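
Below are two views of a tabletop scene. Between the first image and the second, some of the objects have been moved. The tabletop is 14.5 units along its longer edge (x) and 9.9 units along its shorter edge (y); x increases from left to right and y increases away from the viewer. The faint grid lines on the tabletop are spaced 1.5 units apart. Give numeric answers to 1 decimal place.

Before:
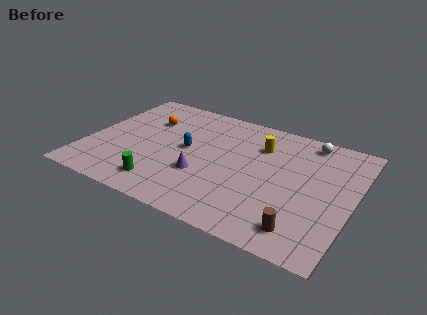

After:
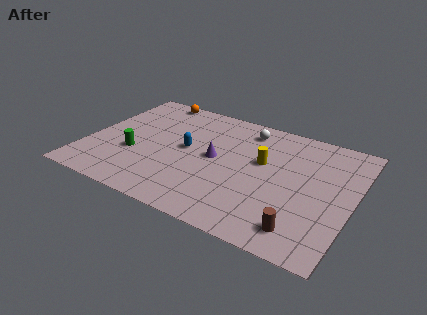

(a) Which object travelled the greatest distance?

the white sphere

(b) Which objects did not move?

the brown cylinder and the blue capsule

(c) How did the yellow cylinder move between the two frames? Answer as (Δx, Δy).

(0.3, -1.3)

The yellow cylinder was at about (9.2, 7.2) and moved to about (9.5, 5.9).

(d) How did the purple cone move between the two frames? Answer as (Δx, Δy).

(0.5, 1.7)

From the two frames, the purple cone sits at roughly (6.5, 3.4) before and (7.0, 5.1) after.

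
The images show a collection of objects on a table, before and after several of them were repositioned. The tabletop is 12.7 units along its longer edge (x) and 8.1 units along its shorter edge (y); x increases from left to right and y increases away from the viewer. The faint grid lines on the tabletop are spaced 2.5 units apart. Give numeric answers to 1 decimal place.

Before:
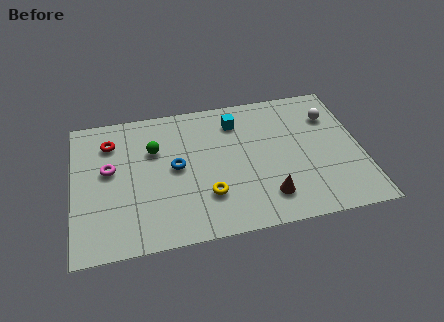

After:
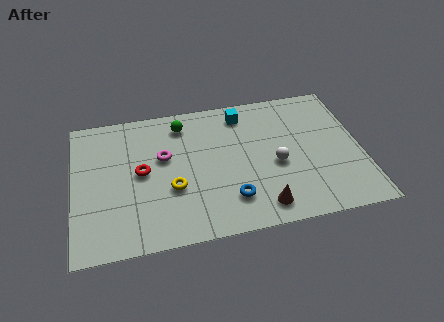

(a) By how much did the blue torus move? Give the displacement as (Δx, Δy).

(2.3, -2.3)

From the two frames, the blue torus sits at roughly (4.5, 4.2) before and (6.8, 1.9) after.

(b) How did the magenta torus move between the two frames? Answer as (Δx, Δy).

(2.4, 0.3)

From the two frames, the magenta torus sits at roughly (1.6, 4.6) before and (4.0, 4.9) after.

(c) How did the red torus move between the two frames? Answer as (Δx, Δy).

(1.3, -2.0)

The red torus started near (1.7, 6.2) and ended near (3.0, 4.2).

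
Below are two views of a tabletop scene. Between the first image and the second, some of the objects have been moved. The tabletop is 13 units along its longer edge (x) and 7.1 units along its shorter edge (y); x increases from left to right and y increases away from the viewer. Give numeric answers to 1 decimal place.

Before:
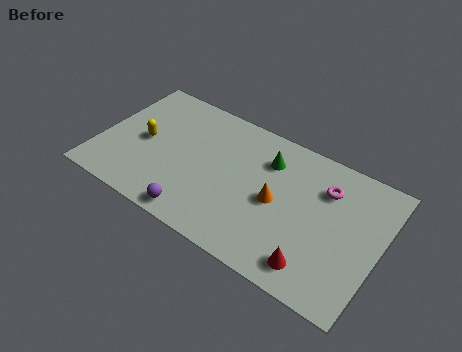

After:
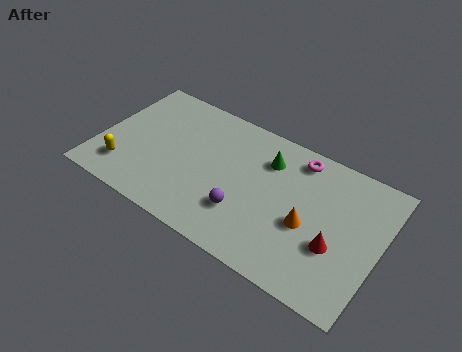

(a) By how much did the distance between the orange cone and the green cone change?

+1.2

Before: roughly 2.0 units apart; after: 3.2. That's 1.2 units further apart.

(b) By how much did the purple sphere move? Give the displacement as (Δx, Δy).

(2.0, 1.3)

From the two frames, the purple sphere sits at roughly (5.0, 0.8) before and (7.0, 2.1) after.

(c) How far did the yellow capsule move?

2.0

The yellow capsule was near (2.0, 3.5) before and (1.4, 1.6) after, so it travelled √(0.6² + 1.9²) ≈ 2.0 units.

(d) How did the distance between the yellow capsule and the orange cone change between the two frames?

+2.2

The distance was about 6.3 in the first image and 8.5 in the second, so they moved 2.2 units further apart.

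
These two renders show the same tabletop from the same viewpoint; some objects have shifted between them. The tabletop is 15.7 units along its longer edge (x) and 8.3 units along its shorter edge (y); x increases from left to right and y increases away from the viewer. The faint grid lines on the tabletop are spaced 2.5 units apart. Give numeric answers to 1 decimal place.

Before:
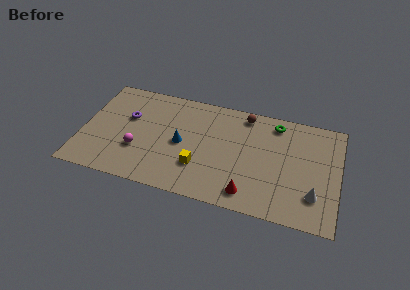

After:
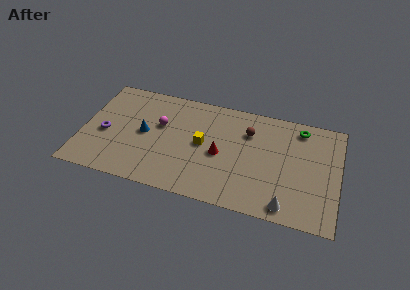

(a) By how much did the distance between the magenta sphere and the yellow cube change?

-1.0

They were about 3.8 units apart before and 2.8 after — 1.0 units closer together.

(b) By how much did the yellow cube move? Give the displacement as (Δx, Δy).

(0.1, 1.8)

The yellow cube was at about (7.3, 2.5) and moved to about (7.4, 4.3).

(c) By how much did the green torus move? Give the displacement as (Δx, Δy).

(1.5, 0.0)

The green torus started near (11.7, 7.1) and ended near (13.2, 7.1).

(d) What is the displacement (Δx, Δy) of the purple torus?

(-1.3, -1.6)

The purple torus started near (2.7, 5.2) and ended near (1.4, 3.6).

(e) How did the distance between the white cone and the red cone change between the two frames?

+1.0

Before: roughly 4.0 units apart; after: 5.0. That's 1.0 units further apart.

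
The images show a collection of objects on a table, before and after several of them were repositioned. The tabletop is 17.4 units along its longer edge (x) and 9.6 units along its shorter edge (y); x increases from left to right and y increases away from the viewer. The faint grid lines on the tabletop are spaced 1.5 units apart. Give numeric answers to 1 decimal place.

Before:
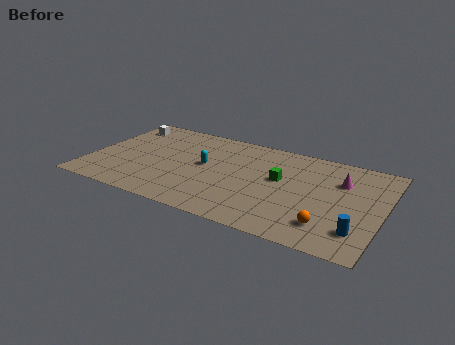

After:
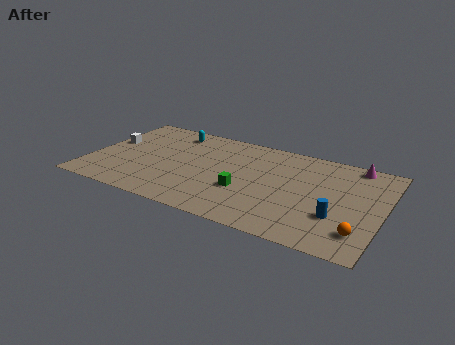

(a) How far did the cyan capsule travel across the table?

3.8

The cyan capsule was near (6.8, 5.2) before and (4.4, 8.1) after, so it travelled √(2.4² + 2.9²) ≈ 3.8 units.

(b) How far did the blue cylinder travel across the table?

1.6

From (16.2, 2.2) to (14.9, 3.1), the blue cylinder covered √(1.3² + 0.9²) ≈ 1.6 units.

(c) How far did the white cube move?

2.3

From (1.3, 7.9) to (0.9, 5.6), the white cube covered √(0.4² + 2.3²) ≈ 2.3 units.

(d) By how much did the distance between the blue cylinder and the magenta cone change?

+0.9

The distance was about 4.7 in the first image and 5.6 in the second, so they moved 0.9 units further apart.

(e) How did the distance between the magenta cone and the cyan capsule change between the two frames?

+2.9

They were about 8.1 units apart before and 11.0 after — 2.9 units further apart.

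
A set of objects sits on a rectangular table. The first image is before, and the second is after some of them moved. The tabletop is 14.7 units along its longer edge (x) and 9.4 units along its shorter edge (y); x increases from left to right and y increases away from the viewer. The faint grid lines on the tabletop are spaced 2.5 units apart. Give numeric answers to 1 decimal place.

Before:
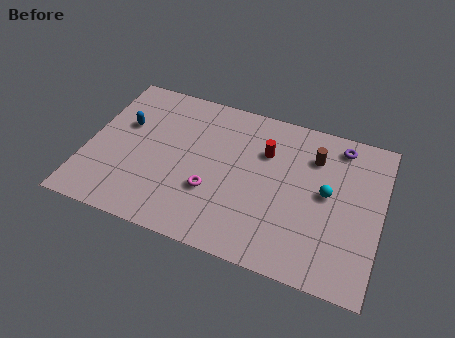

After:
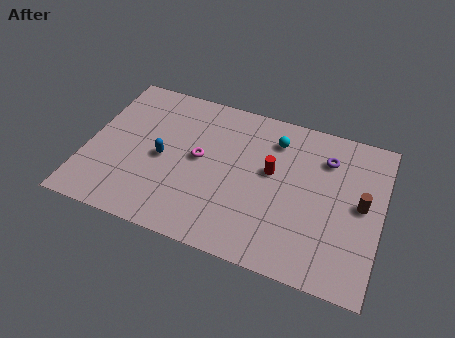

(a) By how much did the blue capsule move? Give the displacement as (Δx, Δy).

(2.1, -1.5)

The blue capsule started near (1.7, 5.9) and ended near (3.8, 4.4).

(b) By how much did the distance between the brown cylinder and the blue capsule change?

+0.3

They were about 9.6 units apart before and 9.9 after — 0.3 units further apart.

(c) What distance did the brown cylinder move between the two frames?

3.3

The brown cylinder moved from about (11.2, 7.0) to (13.7, 4.9), a distance of √(2.5² + 2.1²) ≈ 3.3.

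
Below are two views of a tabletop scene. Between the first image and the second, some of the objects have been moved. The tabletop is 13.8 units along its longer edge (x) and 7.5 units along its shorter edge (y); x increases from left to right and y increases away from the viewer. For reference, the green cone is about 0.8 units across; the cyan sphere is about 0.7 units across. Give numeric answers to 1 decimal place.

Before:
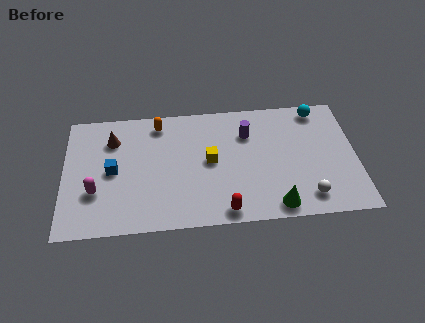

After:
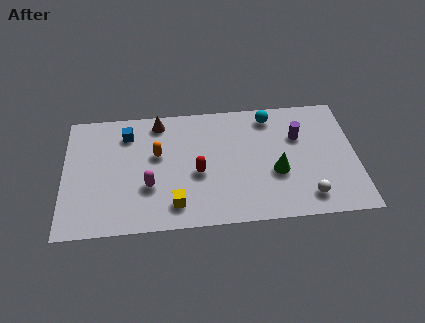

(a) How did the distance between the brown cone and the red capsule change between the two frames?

-3.3

Before: roughly 7.1 units apart; after: 3.8. That's 3.3 units closer together.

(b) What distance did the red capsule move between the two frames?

2.7

The red capsule moved from about (7.5, 0.8) to (6.3, 3.2), a distance of √(1.2² + 2.4²) ≈ 2.7.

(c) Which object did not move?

the white sphere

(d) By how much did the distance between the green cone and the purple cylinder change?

-2.3

Before: roughly 4.7 units apart; after: 2.4. That's 2.3 units closer together.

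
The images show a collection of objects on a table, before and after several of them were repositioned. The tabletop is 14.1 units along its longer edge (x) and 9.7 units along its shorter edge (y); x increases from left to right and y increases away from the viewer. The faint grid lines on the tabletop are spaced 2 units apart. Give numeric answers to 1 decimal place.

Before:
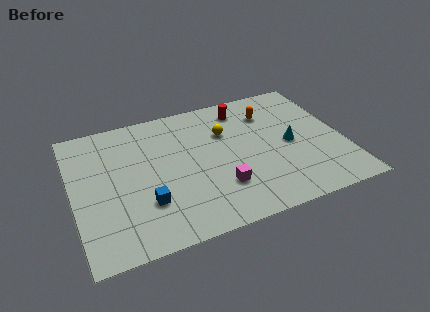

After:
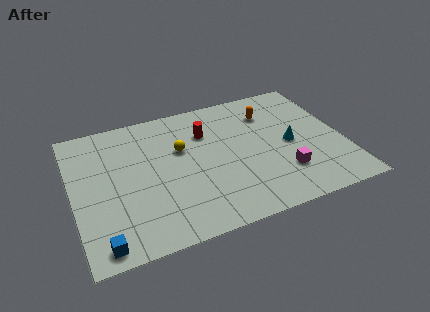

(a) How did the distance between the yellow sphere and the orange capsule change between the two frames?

+2.4

They were about 2.5 units apart before and 4.9 after — 2.4 units further apart.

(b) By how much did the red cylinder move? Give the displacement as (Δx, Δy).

(-2.1, -1.2)

From the two frames, the red cylinder sits at roughly (9.2, 8.1) before and (7.1, 6.9) after.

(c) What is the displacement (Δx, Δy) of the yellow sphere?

(-2.4, -0.5)

From the two frames, the yellow sphere sits at roughly (8.1, 6.6) before and (5.7, 6.1) after.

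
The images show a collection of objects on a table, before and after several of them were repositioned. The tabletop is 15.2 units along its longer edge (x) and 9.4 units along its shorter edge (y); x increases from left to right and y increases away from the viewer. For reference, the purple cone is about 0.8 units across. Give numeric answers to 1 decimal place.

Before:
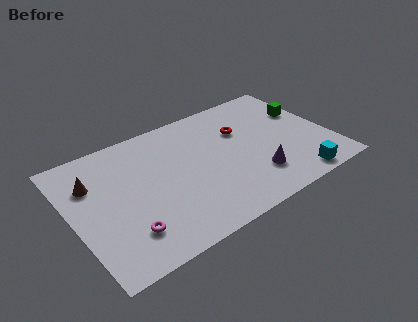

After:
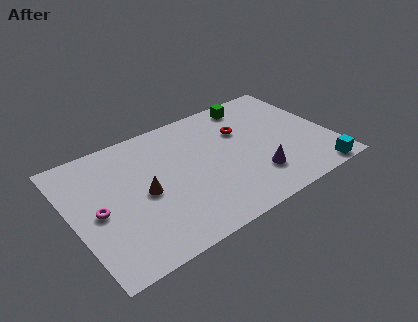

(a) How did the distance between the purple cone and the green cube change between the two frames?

+0.6

They were about 5.3 units apart before and 5.9 after — 0.6 units further apart.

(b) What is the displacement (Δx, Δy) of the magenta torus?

(-1.3, 2.2)

From the two frames, the magenta torus sits at roughly (2.7, 2.2) before and (1.4, 4.4) after.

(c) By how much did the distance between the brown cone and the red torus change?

-2.4

The distance was about 8.9 in the first image and 6.5 in the second, so they moved 2.4 units closer together.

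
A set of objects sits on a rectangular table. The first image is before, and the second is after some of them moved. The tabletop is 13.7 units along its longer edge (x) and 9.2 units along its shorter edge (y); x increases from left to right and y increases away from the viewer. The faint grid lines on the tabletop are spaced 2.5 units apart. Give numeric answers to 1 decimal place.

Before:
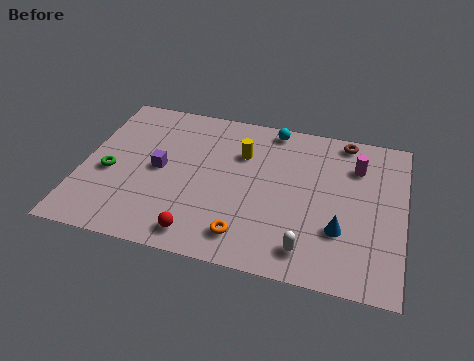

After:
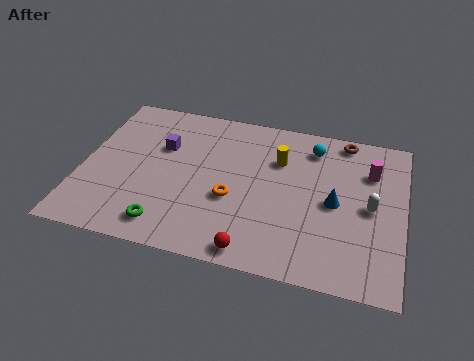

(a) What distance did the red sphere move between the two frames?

2.3

The red sphere moved from about (5.3, 1.2) to (7.6, 0.9), a distance of √(2.3² + 0.3²) ≈ 2.3.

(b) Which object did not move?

the brown torus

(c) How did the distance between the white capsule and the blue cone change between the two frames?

-0.4

Before: roughly 1.9 units apart; after: 1.5. That's 0.4 units closer together.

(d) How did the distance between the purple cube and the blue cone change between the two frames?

-0.3

The distance was about 8.0 in the first image and 7.7 in the second, so they moved 0.3 units closer together.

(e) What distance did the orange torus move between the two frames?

2.1

From (7.2, 1.6) to (6.5, 3.6), the orange torus covered √(0.7² + 2.0²) ≈ 2.1 units.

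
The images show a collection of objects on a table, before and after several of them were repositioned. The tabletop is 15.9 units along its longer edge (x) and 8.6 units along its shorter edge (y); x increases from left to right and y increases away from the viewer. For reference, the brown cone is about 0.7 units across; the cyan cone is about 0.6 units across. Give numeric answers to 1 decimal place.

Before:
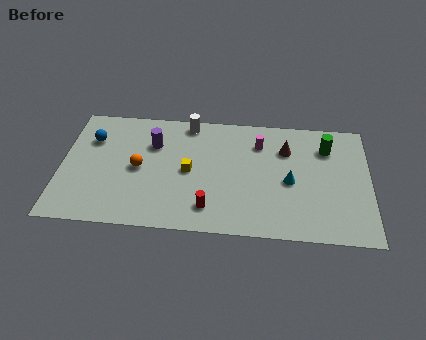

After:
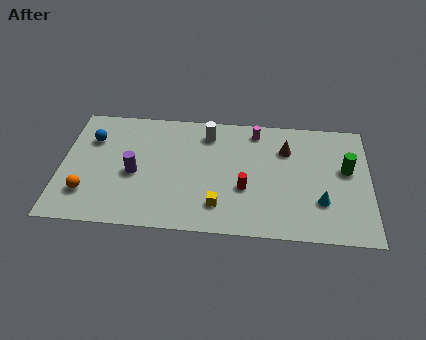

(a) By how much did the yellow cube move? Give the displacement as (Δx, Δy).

(1.6, -2.3)

From the two frames, the yellow cube sits at roughly (6.6, 4.2) before and (8.2, 1.9) after.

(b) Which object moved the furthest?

the orange sphere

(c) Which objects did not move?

the blue sphere and the brown cone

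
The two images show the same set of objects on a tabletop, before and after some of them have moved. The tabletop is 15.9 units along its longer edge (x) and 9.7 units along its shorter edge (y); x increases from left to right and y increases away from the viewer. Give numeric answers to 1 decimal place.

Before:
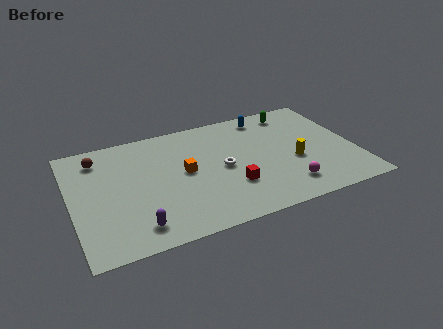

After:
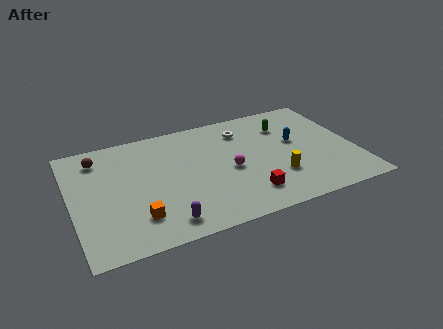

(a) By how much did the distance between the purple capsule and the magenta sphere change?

-3.4

The distance was about 8.4 in the first image and 5.0 in the second, so they moved 3.4 units closer together.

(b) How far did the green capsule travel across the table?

1.3

The green capsule was near (12.9, 8.3) before and (12.3, 7.2) after, so it travelled √(0.6² + 1.1²) ≈ 1.3 units.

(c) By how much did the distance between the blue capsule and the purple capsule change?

-1.6

The distance was about 10.5 in the first image and 8.9 in the second, so they moved 1.6 units closer together.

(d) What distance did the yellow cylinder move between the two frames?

1.5

The yellow cylinder was near (12.4, 3.9) before and (11.3, 2.9) after, so it travelled √(1.1² + 1.0²) ≈ 1.5 units.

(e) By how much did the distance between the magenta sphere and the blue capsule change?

-2.4

Before: roughly 6.5 units apart; after: 4.1. That's 2.4 units closer together.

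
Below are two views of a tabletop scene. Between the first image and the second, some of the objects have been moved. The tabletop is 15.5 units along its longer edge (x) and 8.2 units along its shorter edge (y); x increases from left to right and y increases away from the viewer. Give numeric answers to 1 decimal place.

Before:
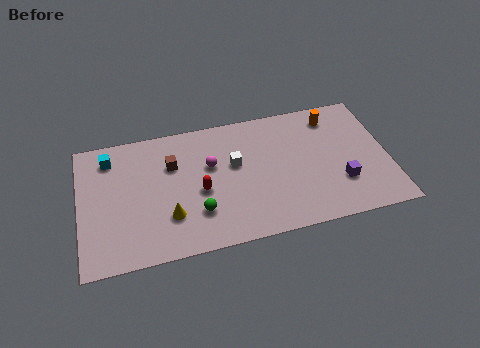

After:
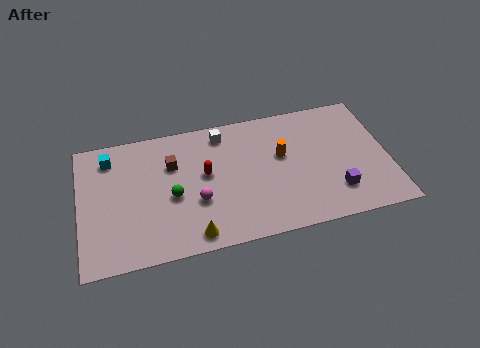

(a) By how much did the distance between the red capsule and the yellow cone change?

+1.7

Before: roughly 2.0 units apart; after: 3.7. That's 1.7 units further apart.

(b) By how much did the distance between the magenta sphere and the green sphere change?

-1.6

Before: roughly 2.9 units apart; after: 1.3. That's 1.6 units closer together.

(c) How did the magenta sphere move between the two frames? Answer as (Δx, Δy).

(-0.8, -2.1)

The magenta sphere was at about (6.6, 5.1) and moved to about (5.8, 3.0).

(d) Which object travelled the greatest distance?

the orange cylinder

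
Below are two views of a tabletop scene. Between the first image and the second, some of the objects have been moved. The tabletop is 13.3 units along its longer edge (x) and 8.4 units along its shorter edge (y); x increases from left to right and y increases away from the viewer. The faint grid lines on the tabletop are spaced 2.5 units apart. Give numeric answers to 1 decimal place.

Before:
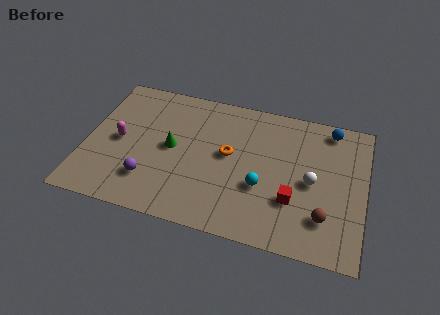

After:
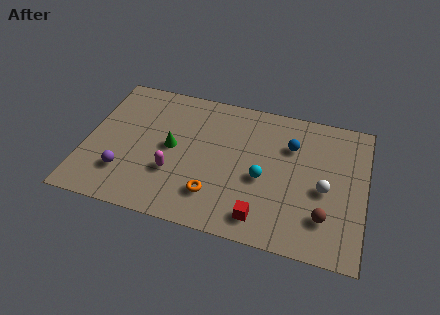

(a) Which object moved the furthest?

the magenta capsule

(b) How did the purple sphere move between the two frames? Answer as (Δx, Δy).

(-1.2, 0.1)

The purple sphere started near (3.2, 2.1) and ended near (2.0, 2.2).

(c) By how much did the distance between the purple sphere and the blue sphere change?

-1.3

They were about 9.8 units apart before and 8.5 after — 1.3 units closer together.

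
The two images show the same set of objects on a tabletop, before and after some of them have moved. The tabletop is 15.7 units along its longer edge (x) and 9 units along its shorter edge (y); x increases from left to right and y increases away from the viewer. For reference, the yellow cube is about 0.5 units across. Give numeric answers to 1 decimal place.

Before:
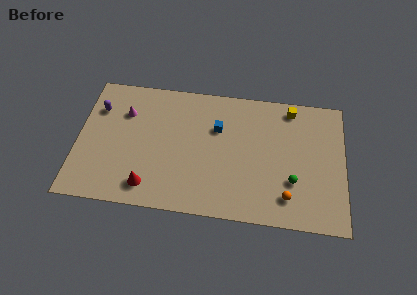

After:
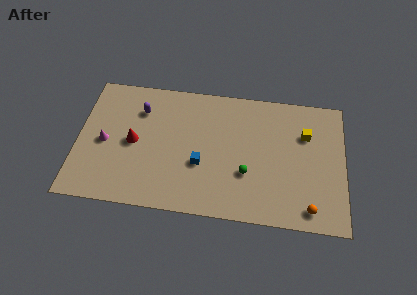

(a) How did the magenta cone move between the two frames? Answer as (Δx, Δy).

(-1.1, -2.2)

From the two frames, the magenta cone sits at roughly (2.7, 6.4) before and (1.6, 4.2) after.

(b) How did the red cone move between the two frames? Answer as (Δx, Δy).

(-1.0, 2.9)

The red cone started near (4.3, 1.5) and ended near (3.3, 4.4).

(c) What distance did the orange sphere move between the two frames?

1.4

From (12.4, 1.8) to (13.7, 1.2), the orange sphere covered √(1.3² + 0.6²) ≈ 1.4 units.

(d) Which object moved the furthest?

the red cone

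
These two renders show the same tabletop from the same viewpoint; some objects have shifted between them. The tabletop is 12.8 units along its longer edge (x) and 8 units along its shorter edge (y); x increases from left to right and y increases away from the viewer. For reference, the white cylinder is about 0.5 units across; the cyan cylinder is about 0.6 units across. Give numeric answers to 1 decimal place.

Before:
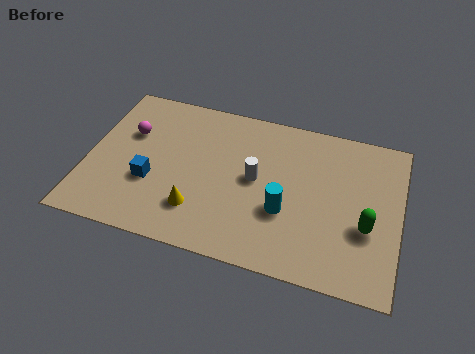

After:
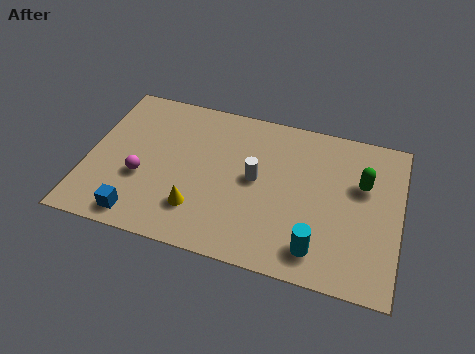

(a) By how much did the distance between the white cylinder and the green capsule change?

-0.4

Before: roughly 4.8 units apart; after: 4.4. That's 0.4 units closer together.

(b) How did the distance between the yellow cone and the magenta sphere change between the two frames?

-1.9

The distance was about 4.5 in the first image and 2.6 in the second, so they moved 1.9 units closer together.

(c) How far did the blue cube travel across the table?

1.9

The blue cube was near (2.7, 2.9) before and (2.4, 1.0) after, so it travelled √(0.3² + 1.9²) ≈ 1.9 units.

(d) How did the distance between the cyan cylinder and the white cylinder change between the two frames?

+2.1

They were about 1.8 units apart before and 3.9 after — 2.1 units further apart.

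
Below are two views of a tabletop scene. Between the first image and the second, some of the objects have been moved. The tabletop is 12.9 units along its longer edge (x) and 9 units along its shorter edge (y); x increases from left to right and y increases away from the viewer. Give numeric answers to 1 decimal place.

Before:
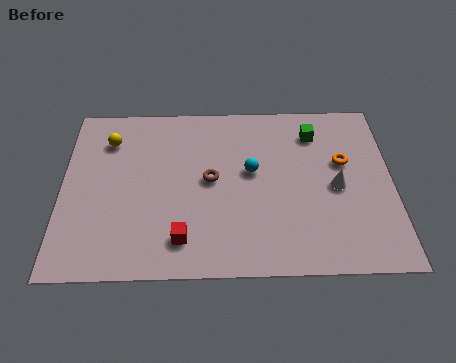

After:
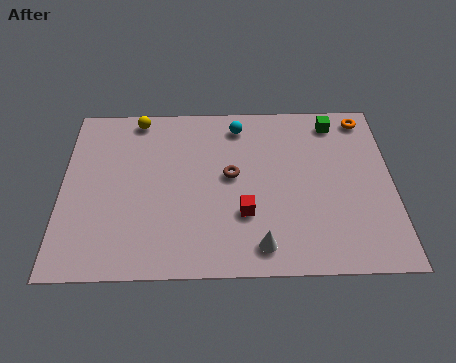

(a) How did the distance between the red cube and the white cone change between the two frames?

-4.8

They were about 6.5 units apart before and 1.7 after — 4.8 units closer together.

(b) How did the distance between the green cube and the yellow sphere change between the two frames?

-0.3

The distance was about 8.1 in the first image and 7.8 in the second, so they moved 0.3 units closer together.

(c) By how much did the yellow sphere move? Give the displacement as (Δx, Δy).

(1.1, 1.2)

The yellow sphere started near (1.8, 6.9) and ended near (2.9, 8.1).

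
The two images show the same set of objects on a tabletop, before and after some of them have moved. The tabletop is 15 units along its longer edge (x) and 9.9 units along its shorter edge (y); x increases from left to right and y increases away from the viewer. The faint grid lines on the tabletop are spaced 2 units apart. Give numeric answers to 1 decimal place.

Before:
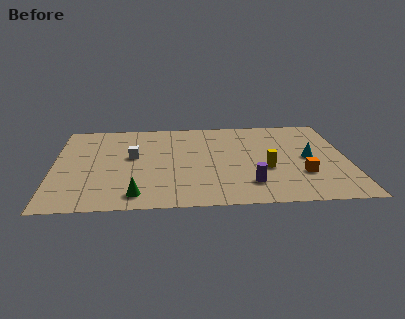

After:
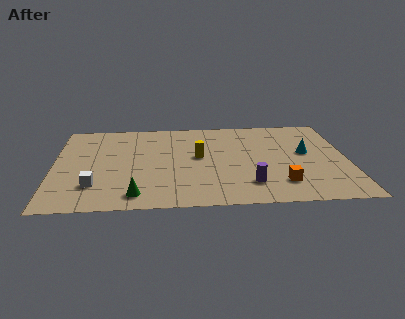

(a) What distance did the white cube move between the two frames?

3.6

The white cube was near (4.0, 5.6) before and (2.1, 2.5) after, so it travelled √(1.9² + 3.1²) ≈ 3.6 units.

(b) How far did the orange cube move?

1.4

The orange cube moved from about (12.6, 3.1) to (11.5, 2.2), a distance of √(1.1² + 0.9²) ≈ 1.4.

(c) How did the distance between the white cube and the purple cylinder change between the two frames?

+1.0

Before: roughly 6.8 units apart; after: 7.8. That's 1.0 units further apart.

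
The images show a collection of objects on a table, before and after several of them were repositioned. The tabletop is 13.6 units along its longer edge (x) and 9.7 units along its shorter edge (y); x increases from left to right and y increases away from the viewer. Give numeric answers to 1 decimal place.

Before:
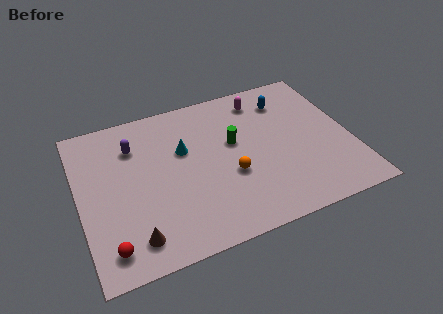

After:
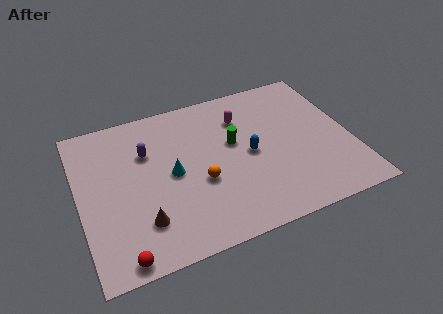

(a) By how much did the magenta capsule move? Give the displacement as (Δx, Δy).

(-1.1, -0.9)

The magenta capsule was at about (9.5, 8.1) and moved to about (8.4, 7.2).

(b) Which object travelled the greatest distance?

the blue capsule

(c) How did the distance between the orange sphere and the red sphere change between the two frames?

-1.4

They were about 6.6 units apart before and 5.2 after — 1.4 units closer together.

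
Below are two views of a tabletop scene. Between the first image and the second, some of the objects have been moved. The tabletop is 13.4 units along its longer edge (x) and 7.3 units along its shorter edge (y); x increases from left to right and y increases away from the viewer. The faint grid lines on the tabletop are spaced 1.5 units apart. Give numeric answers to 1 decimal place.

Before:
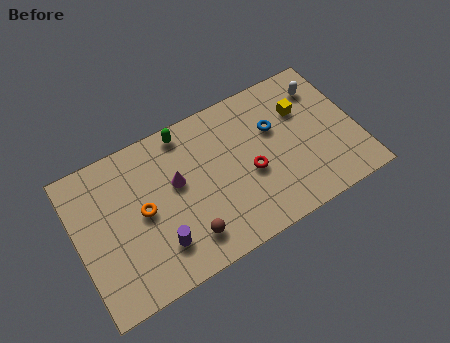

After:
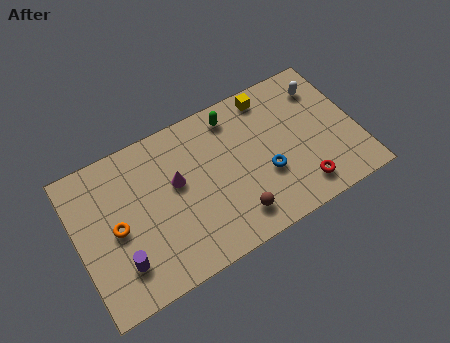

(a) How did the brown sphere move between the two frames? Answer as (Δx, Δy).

(2.3, -0.1)

From the two frames, the brown sphere sits at roughly (4.9, 1.5) before and (7.2, 1.4) after.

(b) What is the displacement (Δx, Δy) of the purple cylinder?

(-1.8, 0.0)

The purple cylinder was at about (3.6, 1.8) and moved to about (1.8, 1.8).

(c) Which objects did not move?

the white capsule and the magenta cone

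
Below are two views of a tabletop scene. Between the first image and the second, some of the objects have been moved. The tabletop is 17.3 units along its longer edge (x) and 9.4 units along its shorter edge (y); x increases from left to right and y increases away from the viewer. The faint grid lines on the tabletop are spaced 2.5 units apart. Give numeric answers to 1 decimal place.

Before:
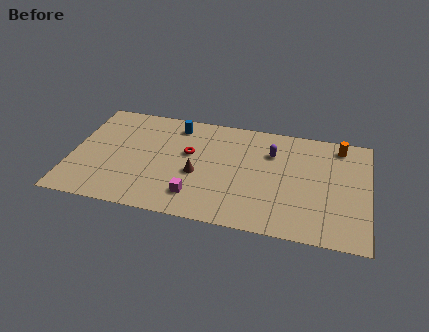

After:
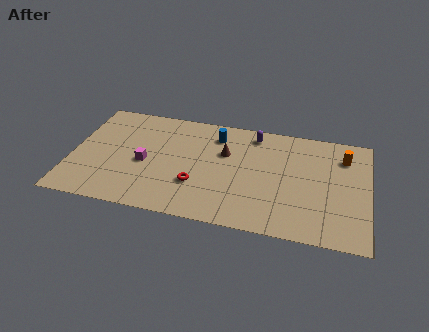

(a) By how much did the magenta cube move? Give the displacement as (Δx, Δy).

(-3.1, 2.2)

The magenta cube was at about (7.4, 2.0) and moved to about (4.3, 4.2).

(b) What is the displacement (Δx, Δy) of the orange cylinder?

(0.3, -0.9)

The orange cylinder was at about (15.5, 8.1) and moved to about (15.8, 7.2).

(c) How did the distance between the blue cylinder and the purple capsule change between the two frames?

-3.5

Before: roughly 5.8 units apart; after: 2.3. That's 3.5 units closer together.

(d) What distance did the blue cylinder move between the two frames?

2.4

The blue cylinder was near (5.9, 7.9) before and (8.3, 7.5) after, so it travelled √(2.4² + 0.4²) ≈ 2.4 units.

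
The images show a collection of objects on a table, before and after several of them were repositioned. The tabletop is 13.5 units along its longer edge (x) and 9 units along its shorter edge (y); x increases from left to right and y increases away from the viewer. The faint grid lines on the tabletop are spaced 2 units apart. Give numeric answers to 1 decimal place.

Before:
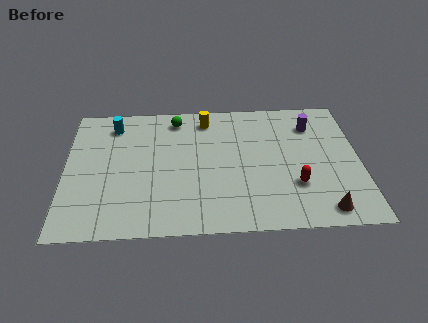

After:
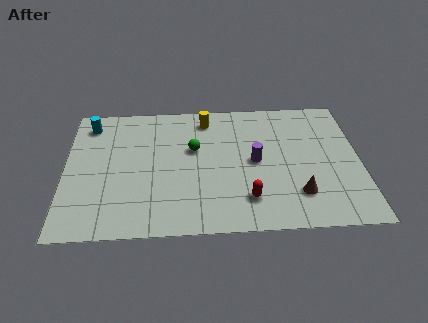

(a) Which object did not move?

the yellow cylinder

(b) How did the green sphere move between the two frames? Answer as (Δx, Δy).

(0.8, -2.2)

From the two frames, the green sphere sits at roughly (5.1, 7.7) before and (5.9, 5.5) after.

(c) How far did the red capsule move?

2.3

The red capsule was near (10.5, 2.8) before and (8.3, 2.0) after, so it travelled √(2.2² + 0.8²) ≈ 2.3 units.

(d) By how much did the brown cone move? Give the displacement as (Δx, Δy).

(-1.1, 1.1)

From the two frames, the brown cone sits at roughly (11.7, 1.1) before and (10.6, 2.2) after.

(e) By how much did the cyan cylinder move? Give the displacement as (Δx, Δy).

(-1.1, 0.1)

The cyan cylinder was at about (2.2, 7.4) and moved to about (1.1, 7.5).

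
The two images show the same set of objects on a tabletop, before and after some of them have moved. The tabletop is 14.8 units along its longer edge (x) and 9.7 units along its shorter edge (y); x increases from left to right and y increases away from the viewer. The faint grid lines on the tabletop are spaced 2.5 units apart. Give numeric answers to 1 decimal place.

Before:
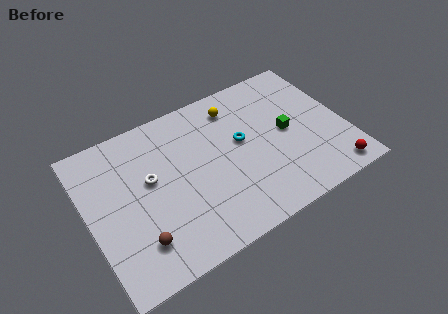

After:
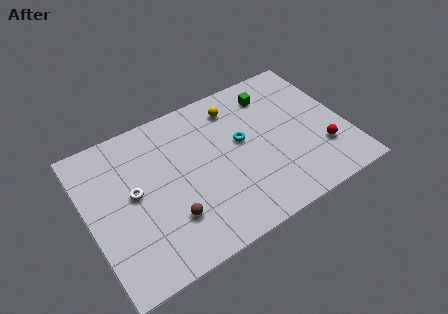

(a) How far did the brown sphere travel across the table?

2.0

From (2.4, 2.2) to (4.3, 2.7), the brown sphere covered √(1.9² + 0.5²) ≈ 2.0 units.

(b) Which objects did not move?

the yellow sphere and the cyan torus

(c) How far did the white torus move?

1.1

From (3.6, 5.6) to (2.6, 5.2), the white torus covered √(1.0² + 0.4²) ≈ 1.1 units.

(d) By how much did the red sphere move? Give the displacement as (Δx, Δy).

(-0.3, 1.7)

The red sphere was at about (13.5, 1.1) and moved to about (13.2, 2.8).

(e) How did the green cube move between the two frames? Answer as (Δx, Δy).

(-0.4, 2.9)

From the two frames, the green cube sits at roughly (11.5, 4.9) before and (11.1, 7.8) after.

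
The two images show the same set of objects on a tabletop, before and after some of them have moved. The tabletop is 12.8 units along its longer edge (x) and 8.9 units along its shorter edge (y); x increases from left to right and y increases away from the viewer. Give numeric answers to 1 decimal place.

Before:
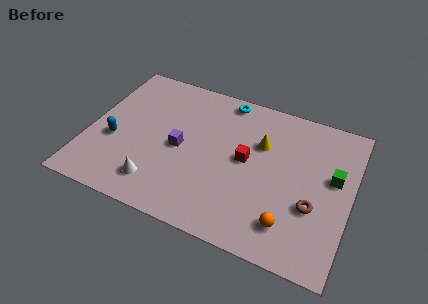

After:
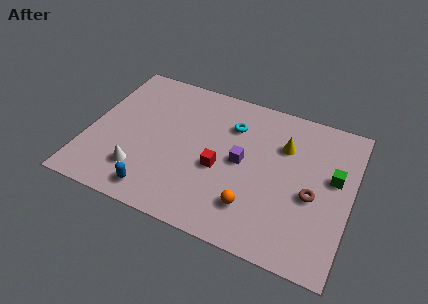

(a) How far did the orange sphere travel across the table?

1.8

The orange sphere was near (10.1, 1.8) before and (8.3, 2.1) after, so it travelled √(1.8² + 0.3²) ≈ 1.8 units.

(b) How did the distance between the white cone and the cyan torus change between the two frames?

-0.9

They were about 6.8 units apart before and 5.9 after — 0.9 units closer together.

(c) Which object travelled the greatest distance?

the blue capsule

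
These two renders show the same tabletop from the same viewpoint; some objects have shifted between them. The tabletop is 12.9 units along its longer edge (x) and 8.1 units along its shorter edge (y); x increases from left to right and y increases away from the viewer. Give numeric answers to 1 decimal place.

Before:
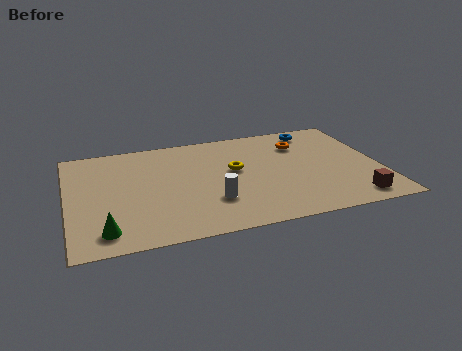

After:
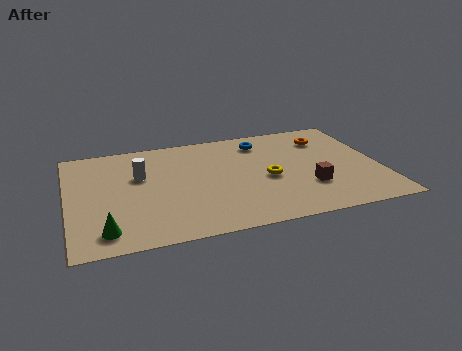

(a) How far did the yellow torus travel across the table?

1.6

From (6.9, 4.6) to (8.2, 3.6), the yellow torus covered √(1.3² + 1.0²) ≈ 1.6 units.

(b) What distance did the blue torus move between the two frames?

2.3

From (10.5, 7.0) to (8.2, 6.6), the blue torus covered √(2.3² + 0.4²) ≈ 2.3 units.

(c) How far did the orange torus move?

1.1

The orange torus moved from about (9.8, 6.0) to (10.9, 6.2), a distance of √(1.1² + 0.2²) ≈ 1.1.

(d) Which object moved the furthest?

the white cylinder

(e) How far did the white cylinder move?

3.9

The white cylinder moved from about (5.8, 2.4) to (3.0, 5.1), a distance of √(2.8² + 2.7²) ≈ 3.9.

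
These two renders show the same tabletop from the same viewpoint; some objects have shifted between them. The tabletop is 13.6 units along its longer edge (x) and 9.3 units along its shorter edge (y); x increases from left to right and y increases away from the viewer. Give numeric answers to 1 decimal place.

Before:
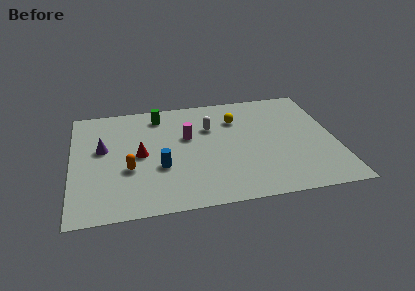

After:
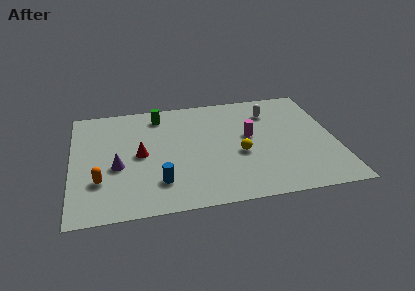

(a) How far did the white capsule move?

3.3

The white capsule moved from about (7.2, 6.3) to (10.4, 7.1), a distance of √(3.2² + 0.8²) ≈ 3.3.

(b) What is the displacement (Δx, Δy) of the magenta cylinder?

(3.2, -0.5)

From the two frames, the magenta cylinder sits at roughly (6.0, 5.7) before and (9.2, 5.2) after.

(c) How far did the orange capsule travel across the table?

1.7

The orange capsule was near (2.9, 3.5) before and (1.4, 2.8) after, so it travelled √(1.5² + 0.7²) ≈ 1.7 units.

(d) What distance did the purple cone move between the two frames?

1.7

The purple cone moved from about (1.6, 5.4) to (2.3, 3.8), a distance of √(0.7² + 1.6²) ≈ 1.7.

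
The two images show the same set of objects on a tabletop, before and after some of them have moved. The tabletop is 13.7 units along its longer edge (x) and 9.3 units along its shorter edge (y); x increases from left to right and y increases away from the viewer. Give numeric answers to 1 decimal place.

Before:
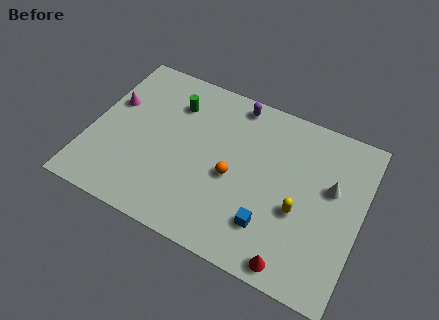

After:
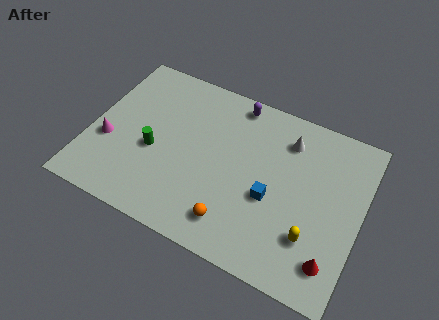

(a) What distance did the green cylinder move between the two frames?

3.2

From (3.9, 7.0) to (3.3, 3.9), the green cylinder covered √(0.6² + 3.1²) ≈ 3.2 units.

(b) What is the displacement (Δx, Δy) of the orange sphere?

(0.4, -2.4)

The orange sphere started near (7.3, 4.1) and ended near (7.7, 1.7).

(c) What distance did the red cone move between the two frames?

2.0

The red cone was near (10.8, 0.9) before and (12.6, 1.8) after, so it travelled √(1.8² + 0.9²) ≈ 2.0 units.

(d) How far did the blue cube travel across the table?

1.5

The blue cube was near (9.4, 2.3) before and (9.3, 3.8) after, so it travelled √(0.1² + 1.5²) ≈ 1.5 units.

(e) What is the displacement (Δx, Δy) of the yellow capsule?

(0.8, -1.1)

From the two frames, the yellow capsule sits at roughly (10.7, 3.7) before and (11.5, 2.6) after.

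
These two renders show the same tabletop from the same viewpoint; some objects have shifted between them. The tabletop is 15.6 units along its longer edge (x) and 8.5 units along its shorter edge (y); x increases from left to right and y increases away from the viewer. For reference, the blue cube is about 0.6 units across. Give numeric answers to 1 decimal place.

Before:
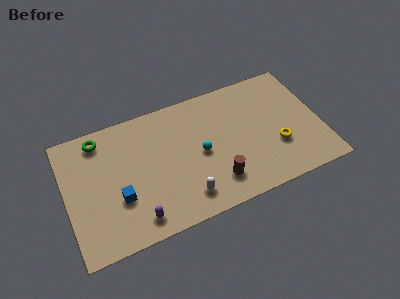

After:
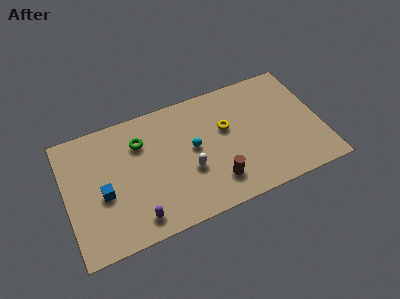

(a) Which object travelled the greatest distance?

the yellow torus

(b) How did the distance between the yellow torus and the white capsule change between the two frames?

-2.7

Before: roughly 5.9 units apart; after: 3.2. That's 2.7 units closer together.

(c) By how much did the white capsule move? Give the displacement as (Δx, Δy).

(0.4, 1.6)

The white capsule started near (7.0, 1.6) and ended near (7.4, 3.2).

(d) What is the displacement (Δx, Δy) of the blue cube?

(-0.9, 0.6)

The blue cube was at about (3.1, 3.0) and moved to about (2.2, 3.6).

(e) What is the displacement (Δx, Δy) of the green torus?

(2.4, -1.1)

The green torus was at about (2.3, 7.3) and moved to about (4.7, 6.2).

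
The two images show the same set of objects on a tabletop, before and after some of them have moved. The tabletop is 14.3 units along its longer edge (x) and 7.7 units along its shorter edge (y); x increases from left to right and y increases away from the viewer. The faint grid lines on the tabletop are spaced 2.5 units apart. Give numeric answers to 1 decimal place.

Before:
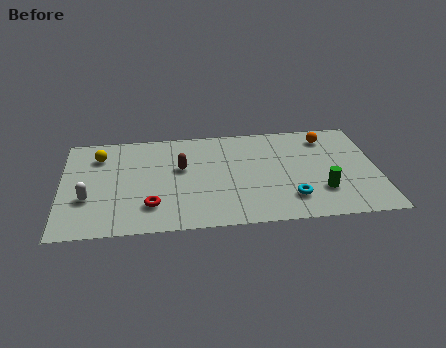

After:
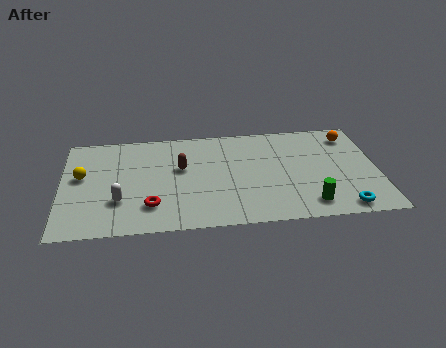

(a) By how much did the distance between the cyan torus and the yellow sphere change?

+2.7

The distance was about 9.5 in the first image and 12.2 in the second, so they moved 2.7 units further apart.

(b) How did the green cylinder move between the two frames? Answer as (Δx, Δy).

(-0.6, -0.9)

The green cylinder was at about (11.7, 2.2) and moved to about (11.1, 1.3).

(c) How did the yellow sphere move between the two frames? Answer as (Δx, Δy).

(-0.8, -1.5)

The yellow sphere was at about (1.7, 5.9) and moved to about (0.9, 4.4).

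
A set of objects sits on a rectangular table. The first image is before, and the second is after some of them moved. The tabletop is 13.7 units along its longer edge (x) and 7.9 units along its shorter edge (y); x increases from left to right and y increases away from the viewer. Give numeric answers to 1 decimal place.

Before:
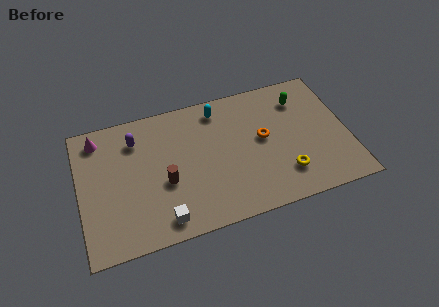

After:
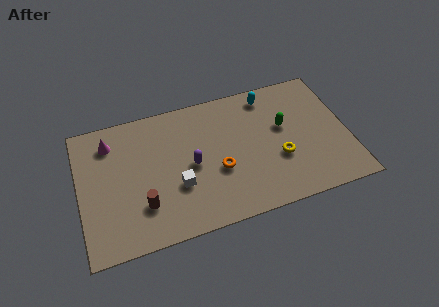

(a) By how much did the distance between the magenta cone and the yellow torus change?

-1.3

They were about 10.4 units apart before and 9.1 after — 1.3 units closer together.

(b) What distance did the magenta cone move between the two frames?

0.7

The magenta cone was near (1.1, 6.7) before and (1.7, 6.3) after, so it travelled √(0.6² + 0.4²) ≈ 0.7 units.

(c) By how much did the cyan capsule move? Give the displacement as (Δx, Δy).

(2.6, 0.1)

From the two frames, the cyan capsule sits at roughly (7.3, 6.7) before and (9.9, 6.8) after.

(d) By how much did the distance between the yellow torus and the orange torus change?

+0.5

Before: roughly 2.6 units apart; after: 3.1. That's 0.5 units further apart.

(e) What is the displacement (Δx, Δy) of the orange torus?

(-2.4, -1.2)

From the two frames, the orange torus sits at roughly (9.4, 4.3) before and (7.0, 3.1) after.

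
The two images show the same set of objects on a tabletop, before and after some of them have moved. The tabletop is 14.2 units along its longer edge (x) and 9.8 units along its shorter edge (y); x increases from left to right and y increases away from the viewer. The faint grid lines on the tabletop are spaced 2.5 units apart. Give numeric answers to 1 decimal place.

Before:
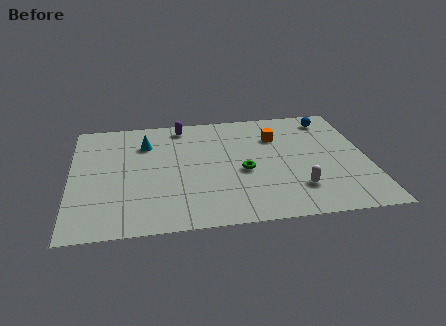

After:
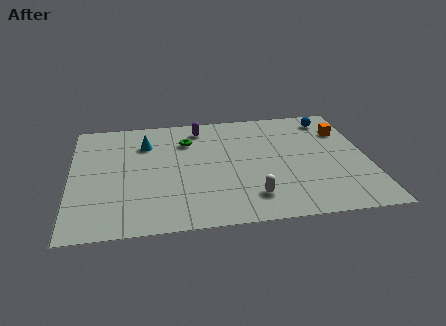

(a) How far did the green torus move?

4.0

From (8.2, 4.2) to (5.6, 7.2), the green torus covered √(2.6² + 3.0²) ≈ 4.0 units.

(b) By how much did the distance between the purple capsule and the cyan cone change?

+0.6

Before: roughly 2.3 units apart; after: 2.9. That's 0.6 units further apart.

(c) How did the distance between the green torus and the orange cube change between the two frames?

+4.3

They were about 3.3 units apart before and 7.6 after — 4.3 units further apart.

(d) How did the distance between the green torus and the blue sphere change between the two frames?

+1.1

The distance was about 6.0 in the first image and 7.1 in the second, so they moved 1.1 units further apart.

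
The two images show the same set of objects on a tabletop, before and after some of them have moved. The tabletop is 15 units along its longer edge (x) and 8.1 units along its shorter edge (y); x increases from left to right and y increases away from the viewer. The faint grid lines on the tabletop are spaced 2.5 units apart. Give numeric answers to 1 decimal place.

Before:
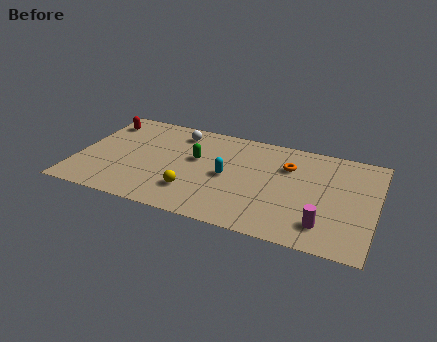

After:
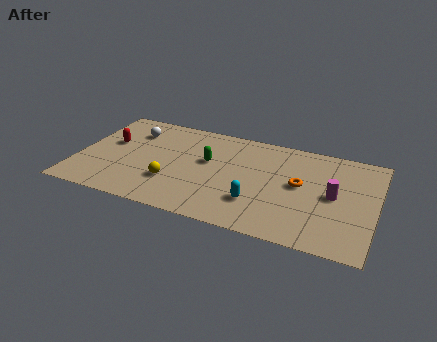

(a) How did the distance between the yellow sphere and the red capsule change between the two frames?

-2.6

The distance was about 6.7 in the first image and 4.1 in the second, so they moved 2.6 units closer together.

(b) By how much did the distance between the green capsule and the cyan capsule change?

+1.8

They were about 1.9 units apart before and 3.7 after — 1.8 units further apart.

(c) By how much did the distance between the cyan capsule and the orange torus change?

-0.5

Before: roughly 3.4 units apart; after: 2.9. That's 0.5 units closer together.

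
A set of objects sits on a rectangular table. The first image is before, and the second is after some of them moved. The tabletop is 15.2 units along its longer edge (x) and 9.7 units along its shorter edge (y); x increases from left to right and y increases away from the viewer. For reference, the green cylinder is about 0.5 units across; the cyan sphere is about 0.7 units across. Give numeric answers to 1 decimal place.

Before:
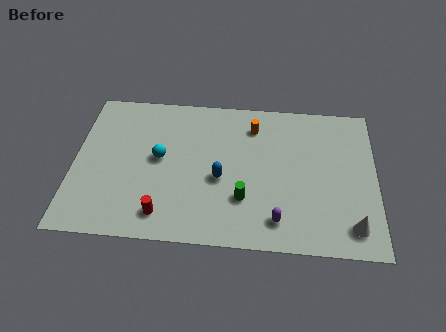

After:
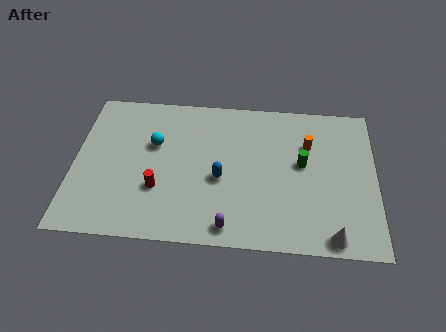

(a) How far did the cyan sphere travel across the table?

0.9

The cyan sphere moved from about (4.3, 5.2) to (4.0, 6.1), a distance of √(0.3² + 0.9²) ≈ 0.9.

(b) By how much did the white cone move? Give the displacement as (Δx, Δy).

(-1.0, -0.7)

The white cone was at about (14.0, 1.6) and moved to about (13.0, 0.9).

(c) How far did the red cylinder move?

1.6

The red cylinder was near (4.6, 1.6) before and (4.3, 3.2) after, so it travelled √(0.3² + 1.6²) ≈ 1.6 units.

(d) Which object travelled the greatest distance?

the green cylinder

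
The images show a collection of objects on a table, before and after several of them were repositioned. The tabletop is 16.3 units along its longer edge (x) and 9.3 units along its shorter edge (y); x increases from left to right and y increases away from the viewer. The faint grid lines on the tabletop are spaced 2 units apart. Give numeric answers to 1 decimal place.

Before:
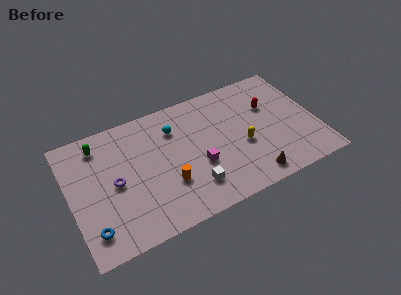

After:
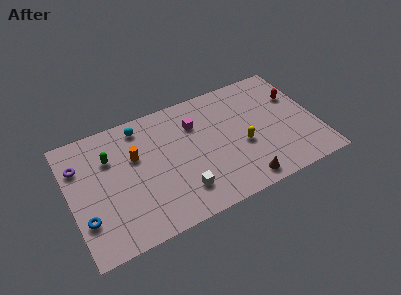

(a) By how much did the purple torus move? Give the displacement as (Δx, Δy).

(-2.1, 2.2)

The purple torus started near (2.9, 4.5) and ended near (0.8, 6.7).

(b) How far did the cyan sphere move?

2.4

From (7.1, 6.9) to (5.0, 8.0), the cyan sphere covered √(2.1² + 1.1²) ≈ 2.4 units.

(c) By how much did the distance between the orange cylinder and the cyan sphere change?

-1.8

Before: roughly 4.0 units apart; after: 2.2. That's 1.8 units closer together.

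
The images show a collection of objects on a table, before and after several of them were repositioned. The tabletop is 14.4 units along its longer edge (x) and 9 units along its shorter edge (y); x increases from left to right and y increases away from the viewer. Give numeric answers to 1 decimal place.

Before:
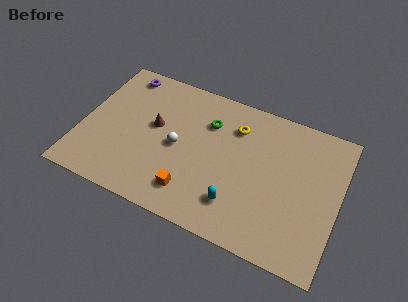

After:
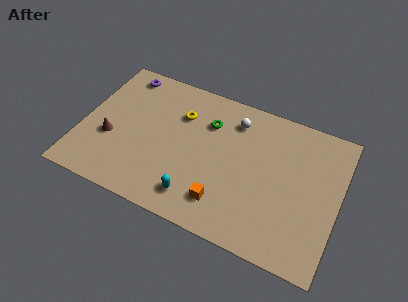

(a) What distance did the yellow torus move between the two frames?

3.1

The yellow torus moved from about (8.4, 6.8) to (5.3, 6.4), a distance of √(3.1² + 0.4²) ≈ 3.1.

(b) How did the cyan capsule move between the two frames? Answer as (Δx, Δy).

(-2.2, -0.5)

The cyan capsule was at about (9.0, 2.1) and moved to about (6.8, 1.6).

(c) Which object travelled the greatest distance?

the white sphere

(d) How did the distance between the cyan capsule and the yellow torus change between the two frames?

+0.3

They were about 4.7 units apart before and 5.0 after — 0.3 units further apart.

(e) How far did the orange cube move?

1.8

The orange cube moved from about (6.5, 1.8) to (8.3, 1.9), a distance of √(1.8² + 0.1²) ≈ 1.8.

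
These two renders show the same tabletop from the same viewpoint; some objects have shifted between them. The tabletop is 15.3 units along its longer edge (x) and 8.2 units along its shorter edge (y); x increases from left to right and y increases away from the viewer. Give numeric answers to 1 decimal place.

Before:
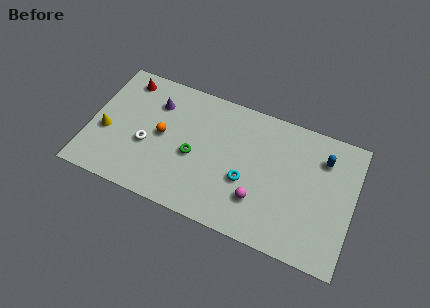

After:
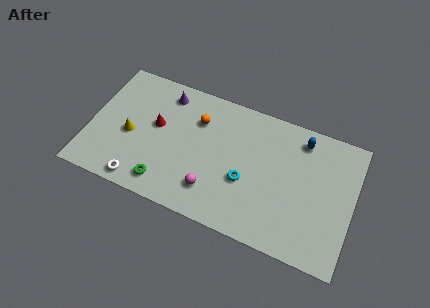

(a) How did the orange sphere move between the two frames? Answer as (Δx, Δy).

(1.9, 1.7)

The orange sphere was at about (4.2, 4.2) and moved to about (6.1, 5.9).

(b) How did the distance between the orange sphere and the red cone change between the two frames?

-1.2

The distance was about 3.8 in the first image and 2.6 in the second, so they moved 1.2 units closer together.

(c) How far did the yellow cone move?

1.4

The yellow cone moved from about (1.0, 3.3) to (2.4, 3.6), a distance of √(1.4² + 0.3²) ≈ 1.4.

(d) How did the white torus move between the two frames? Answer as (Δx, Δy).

(-0.1, -2.4)

The white torus was at about (3.4, 3.3) and moved to about (3.3, 0.9).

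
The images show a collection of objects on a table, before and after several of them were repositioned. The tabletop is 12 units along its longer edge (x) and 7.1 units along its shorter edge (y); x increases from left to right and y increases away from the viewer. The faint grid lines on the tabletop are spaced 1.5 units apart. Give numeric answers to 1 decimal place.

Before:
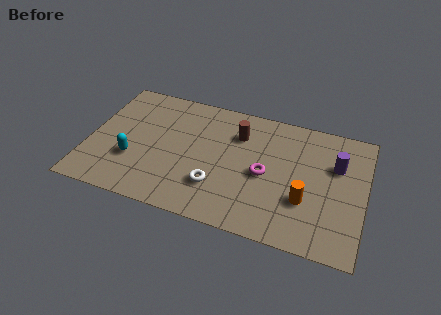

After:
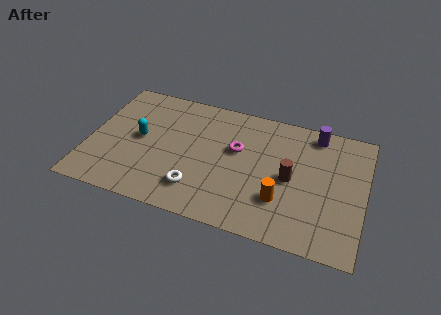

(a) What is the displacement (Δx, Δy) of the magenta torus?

(-1.3, 1.0)

From the two frames, the magenta torus sits at roughly (7.7, 3.3) before and (6.4, 4.3) after.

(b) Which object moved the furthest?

the brown cylinder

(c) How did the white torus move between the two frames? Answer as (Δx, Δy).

(-0.8, -0.4)

The white torus was at about (5.7, 2.0) and moved to about (4.9, 1.6).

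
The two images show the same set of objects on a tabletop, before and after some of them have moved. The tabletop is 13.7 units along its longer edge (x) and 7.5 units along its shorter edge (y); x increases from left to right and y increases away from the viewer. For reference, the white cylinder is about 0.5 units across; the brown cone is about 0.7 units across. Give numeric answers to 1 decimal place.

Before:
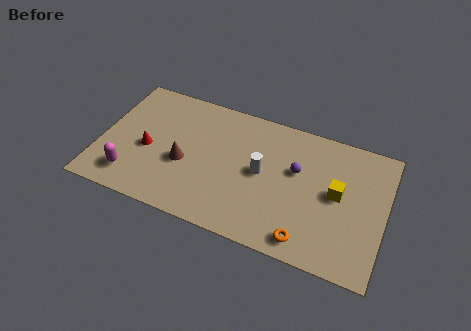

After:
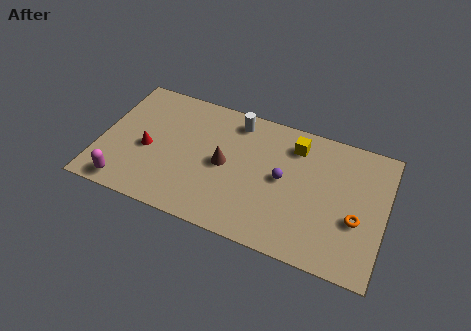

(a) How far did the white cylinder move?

2.9

The white cylinder moved from about (7.8, 3.9) to (6.3, 6.4), a distance of √(1.5² + 2.5²) ≈ 2.9.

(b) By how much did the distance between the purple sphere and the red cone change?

-0.7

They were about 7.2 units apart before and 6.5 after — 0.7 units closer together.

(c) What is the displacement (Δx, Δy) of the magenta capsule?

(-0.2, -0.6)

From the two frames, the magenta capsule sits at roughly (1.7, 1.5) before and (1.5, 0.9) after.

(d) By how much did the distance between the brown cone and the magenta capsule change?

+2.4

The distance was about 2.9 in the first image and 5.3 in the second, so they moved 2.4 units further apart.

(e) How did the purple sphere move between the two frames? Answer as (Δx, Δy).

(-0.6, -0.7)

The purple sphere was at about (9.4, 4.6) and moved to about (8.8, 3.9).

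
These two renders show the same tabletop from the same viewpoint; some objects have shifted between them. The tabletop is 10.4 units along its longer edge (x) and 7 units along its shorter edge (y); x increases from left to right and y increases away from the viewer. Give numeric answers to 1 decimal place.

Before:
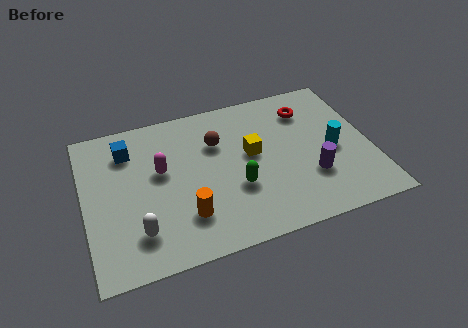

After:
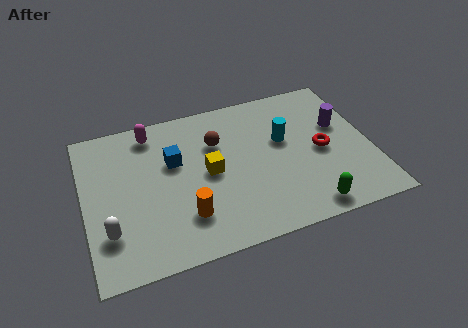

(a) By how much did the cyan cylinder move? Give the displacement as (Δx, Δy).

(-1.7, 1.0)

From the two frames, the cyan cylinder sits at roughly (9.0, 3.2) before and (7.3, 4.2) after.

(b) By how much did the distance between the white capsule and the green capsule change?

+3.4

The distance was about 3.7 in the first image and 7.1 in the second, so they moved 3.4 units further apart.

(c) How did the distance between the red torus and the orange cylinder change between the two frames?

-0.7

The distance was about 6.0 in the first image and 5.3 in the second, so they moved 0.7 units closer together.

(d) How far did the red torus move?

2.1

The red torus was near (8.3, 5.4) before and (8.6, 3.3) after, so it travelled √(0.3² + 2.1²) ≈ 2.1 units.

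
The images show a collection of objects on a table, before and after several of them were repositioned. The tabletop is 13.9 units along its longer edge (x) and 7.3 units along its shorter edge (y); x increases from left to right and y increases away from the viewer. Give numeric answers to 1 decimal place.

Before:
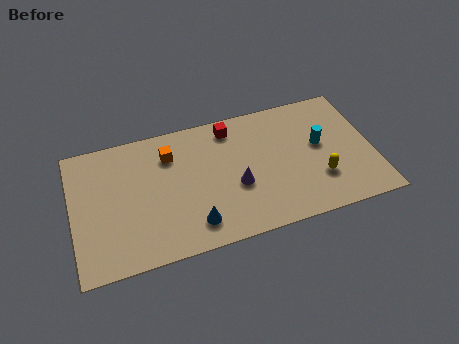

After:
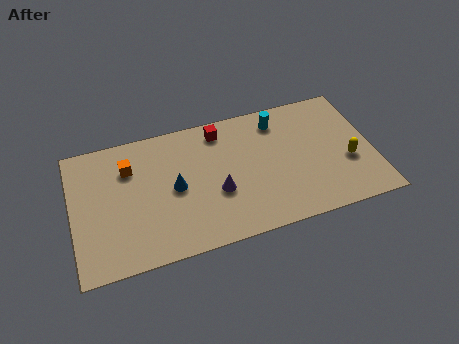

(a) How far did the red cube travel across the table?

0.5

The red cube moved from about (7.5, 6.2) to (7.0, 6.2), a distance of √(0.5² + 0.0²) ≈ 0.5.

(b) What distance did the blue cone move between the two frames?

2.3

From (5.4, 1.4) to (4.7, 3.6), the blue cone covered √(0.7² + 2.2²) ≈ 2.3 units.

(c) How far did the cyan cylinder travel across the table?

2.6

The cyan cylinder was near (11.5, 4.1) before and (9.7, 6.0) after, so it travelled √(1.8² + 1.9²) ≈ 2.6 units.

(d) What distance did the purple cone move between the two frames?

0.9

From (7.5, 2.9) to (6.6, 2.8), the purple cone covered √(0.9² + 0.1²) ≈ 0.9 units.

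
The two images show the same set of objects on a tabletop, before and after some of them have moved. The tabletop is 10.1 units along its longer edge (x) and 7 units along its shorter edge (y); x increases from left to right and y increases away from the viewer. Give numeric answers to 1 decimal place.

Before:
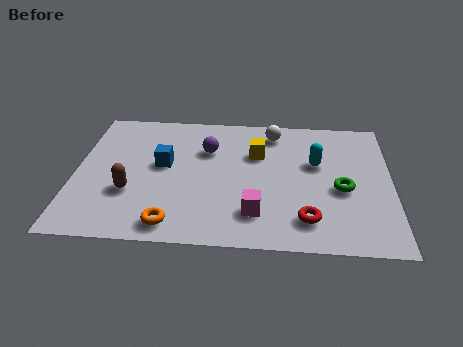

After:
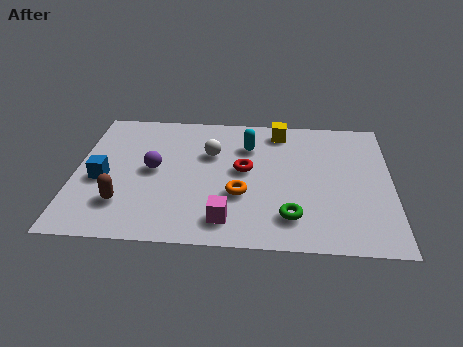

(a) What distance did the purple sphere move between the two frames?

2.1

The purple sphere was near (4.2, 4.8) before and (2.5, 3.6) after, so it travelled √(1.7² + 1.2²) ≈ 2.1 units.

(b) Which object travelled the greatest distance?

the red torus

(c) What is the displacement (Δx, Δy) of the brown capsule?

(-0.2, -0.6)

From the two frames, the brown capsule sits at roughly (1.8, 2.4) before and (1.6, 1.8) after.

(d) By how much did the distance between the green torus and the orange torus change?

-3.8

The distance was about 5.7 in the first image and 1.9 in the second, so they moved 3.8 units closer together.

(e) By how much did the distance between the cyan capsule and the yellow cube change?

-0.6

They were about 1.9 units apart before and 1.3 after — 0.6 units closer together.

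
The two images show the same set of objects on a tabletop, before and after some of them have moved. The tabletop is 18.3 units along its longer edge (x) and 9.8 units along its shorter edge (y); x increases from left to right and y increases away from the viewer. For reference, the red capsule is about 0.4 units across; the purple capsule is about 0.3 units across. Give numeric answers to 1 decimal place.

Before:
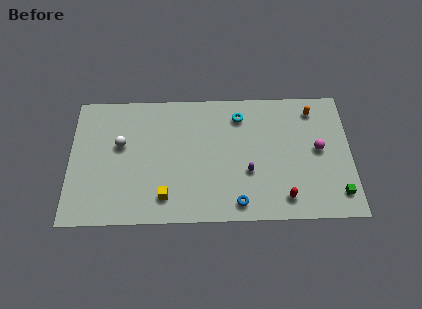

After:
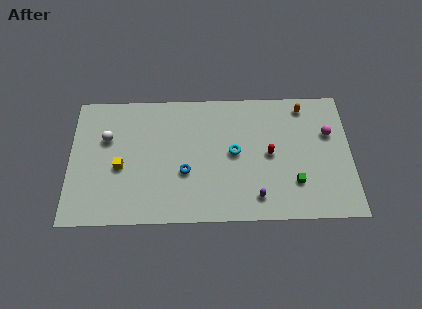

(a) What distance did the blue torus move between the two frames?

4.2

From (10.9, 1.3) to (7.5, 3.7), the blue torus covered √(3.4² + 2.4²) ≈ 4.2 units.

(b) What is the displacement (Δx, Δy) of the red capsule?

(-0.9, 3.3)

The red capsule started near (13.9, 1.6) and ended near (13.0, 4.9).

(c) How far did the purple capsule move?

2.0

From (11.6, 3.6) to (12.1, 1.7), the purple capsule covered √(0.5² + 1.9²) ≈ 2.0 units.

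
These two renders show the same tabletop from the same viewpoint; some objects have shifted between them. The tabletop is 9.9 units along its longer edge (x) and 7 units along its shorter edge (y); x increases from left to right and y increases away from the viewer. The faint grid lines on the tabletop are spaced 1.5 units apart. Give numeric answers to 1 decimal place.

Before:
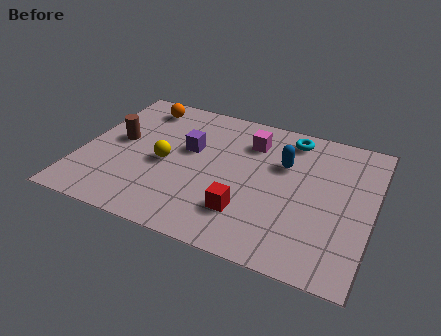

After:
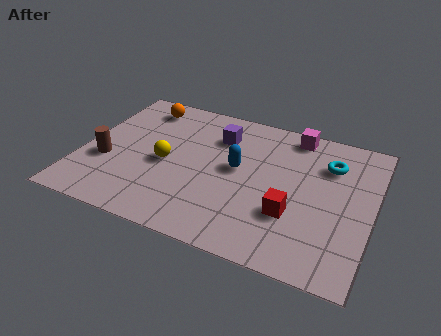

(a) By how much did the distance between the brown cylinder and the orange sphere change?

+1.2

Before: roughly 2.2 units apart; after: 3.4. That's 1.2 units further apart.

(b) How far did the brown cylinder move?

1.2

From (1.2, 3.8) to (0.9, 2.6), the brown cylinder covered √(0.3² + 1.2²) ≈ 1.2 units.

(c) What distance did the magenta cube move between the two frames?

1.7

From (5.6, 5.3) to (7.0, 6.2), the magenta cube covered √(1.4² + 0.9²) ≈ 1.7 units.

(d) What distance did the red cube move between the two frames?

1.6

The red cube was near (5.8, 1.8) before and (7.3, 2.3) after, so it travelled √(1.5² + 0.5²) ≈ 1.6 units.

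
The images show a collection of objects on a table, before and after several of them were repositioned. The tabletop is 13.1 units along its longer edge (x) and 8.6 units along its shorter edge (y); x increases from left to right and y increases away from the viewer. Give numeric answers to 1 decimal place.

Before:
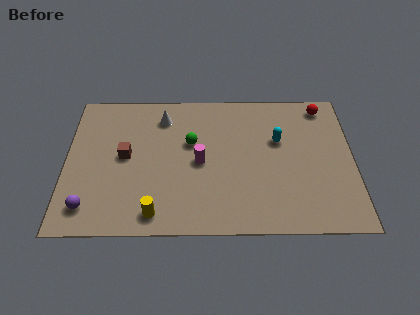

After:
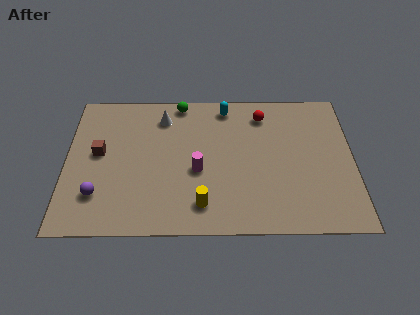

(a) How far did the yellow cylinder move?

2.2

The yellow cylinder was near (4.1, 1.1) before and (6.2, 1.6) after, so it travelled √(2.1² + 0.5²) ≈ 2.2 units.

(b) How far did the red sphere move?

2.8

The red sphere was near (11.8, 7.5) before and (9.0, 7.0) after, so it travelled √(2.8² + 0.5²) ≈ 2.8 units.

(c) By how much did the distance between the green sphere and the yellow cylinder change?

+1.8

The distance was about 4.5 in the first image and 6.3 in the second, so they moved 1.8 units further apart.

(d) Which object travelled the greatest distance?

the cyan capsule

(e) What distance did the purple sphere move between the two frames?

0.8

The purple sphere was near (1.1, 1.5) before and (1.5, 2.2) after, so it travelled √(0.4² + 0.7²) ≈ 0.8 units.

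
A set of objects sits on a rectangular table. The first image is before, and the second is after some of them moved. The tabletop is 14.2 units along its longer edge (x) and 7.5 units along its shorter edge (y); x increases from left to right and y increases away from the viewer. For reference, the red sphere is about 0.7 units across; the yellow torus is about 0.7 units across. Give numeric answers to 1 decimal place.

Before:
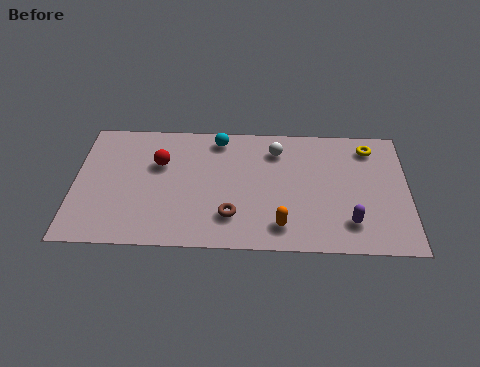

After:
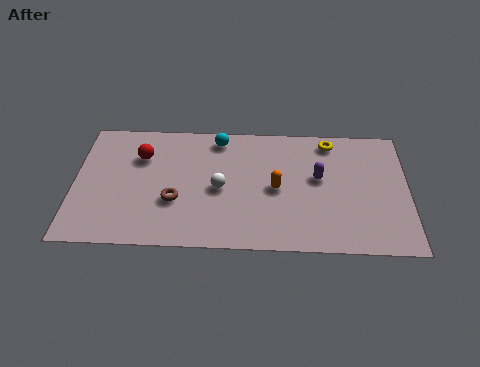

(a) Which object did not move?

the cyan sphere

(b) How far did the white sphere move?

3.4

The white sphere moved from about (8.6, 5.9) to (6.2, 3.5), a distance of √(2.4² + 2.4²) ≈ 3.4.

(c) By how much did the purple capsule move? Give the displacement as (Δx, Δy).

(-1.3, 2.6)

The purple capsule started near (11.7, 1.7) and ended near (10.4, 4.3).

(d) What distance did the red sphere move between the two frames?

0.9

From (3.6, 4.9) to (2.8, 5.3), the red sphere covered √(0.8² + 0.4²) ≈ 0.9 units.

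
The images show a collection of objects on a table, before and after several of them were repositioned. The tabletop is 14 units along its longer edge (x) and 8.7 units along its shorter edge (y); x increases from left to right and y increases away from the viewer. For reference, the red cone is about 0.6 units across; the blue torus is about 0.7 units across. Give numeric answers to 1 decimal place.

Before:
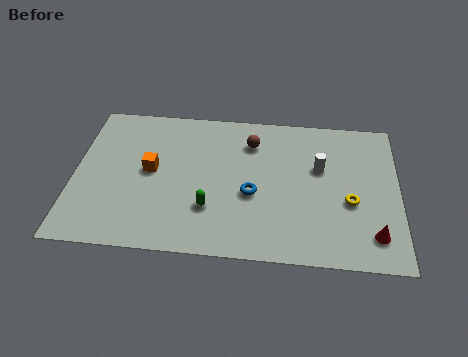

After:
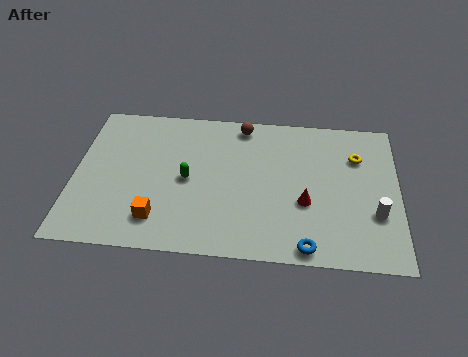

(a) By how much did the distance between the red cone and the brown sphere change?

-2.1

Before: roughly 7.3 units apart; after: 5.2. That's 2.1 units closer together.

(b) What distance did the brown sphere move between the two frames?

1.1

From (7.6, 6.7) to (7.2, 7.7), the brown sphere covered √(0.4² + 1.0²) ≈ 1.1 units.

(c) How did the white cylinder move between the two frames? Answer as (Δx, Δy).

(2.4, -2.5)

The white cylinder started near (10.6, 5.4) and ended near (13.0, 2.9).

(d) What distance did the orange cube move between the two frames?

2.8

From (3.3, 4.6) to (3.7, 1.8), the orange cube covered √(0.4² + 2.8²) ≈ 2.8 units.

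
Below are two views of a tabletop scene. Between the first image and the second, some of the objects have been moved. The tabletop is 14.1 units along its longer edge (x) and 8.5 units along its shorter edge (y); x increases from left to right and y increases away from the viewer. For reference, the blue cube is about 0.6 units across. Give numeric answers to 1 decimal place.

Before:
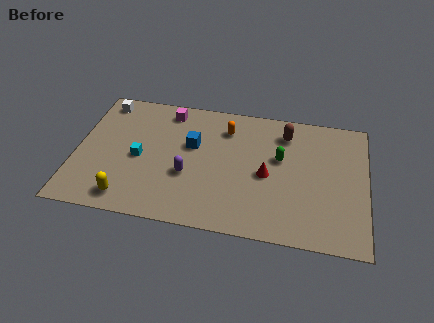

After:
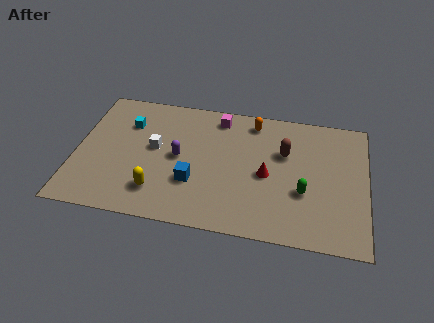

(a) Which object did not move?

the red cone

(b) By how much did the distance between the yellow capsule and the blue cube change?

-3.0

Before: roughly 4.9 units apart; after: 1.9. That's 3.0 units closer together.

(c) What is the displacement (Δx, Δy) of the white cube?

(2.7, -2.7)

From the two frames, the white cube sits at roughly (1.1, 7.4) before and (3.8, 4.7) after.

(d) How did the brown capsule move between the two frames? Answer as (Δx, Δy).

(0.0, -1.3)

The brown capsule started near (10.1, 6.8) and ended near (10.1, 5.5).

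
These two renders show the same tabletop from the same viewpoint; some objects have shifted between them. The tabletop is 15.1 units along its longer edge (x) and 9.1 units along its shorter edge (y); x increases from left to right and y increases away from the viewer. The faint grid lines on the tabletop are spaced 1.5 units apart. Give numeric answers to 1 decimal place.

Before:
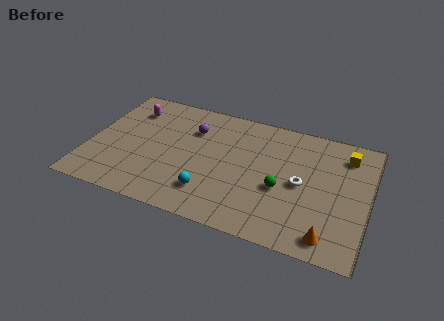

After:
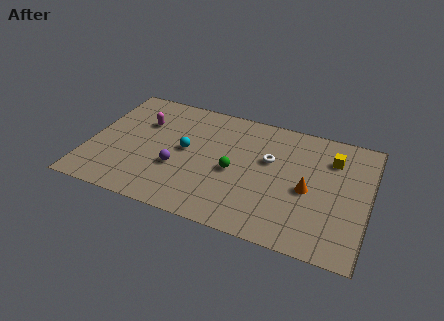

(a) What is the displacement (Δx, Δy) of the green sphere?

(-2.6, 0.4)

From the two frames, the green sphere sits at roughly (10.5, 3.7) before and (7.9, 4.1) after.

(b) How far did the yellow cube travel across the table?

0.9

The yellow cube was near (13.7, 7.3) before and (13.0, 6.8) after, so it travelled √(0.7² + 0.5²) ≈ 0.9 units.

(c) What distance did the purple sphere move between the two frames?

3.2

From (5.4, 6.5) to (4.9, 3.3), the purple sphere covered √(0.5² + 3.2²) ≈ 3.2 units.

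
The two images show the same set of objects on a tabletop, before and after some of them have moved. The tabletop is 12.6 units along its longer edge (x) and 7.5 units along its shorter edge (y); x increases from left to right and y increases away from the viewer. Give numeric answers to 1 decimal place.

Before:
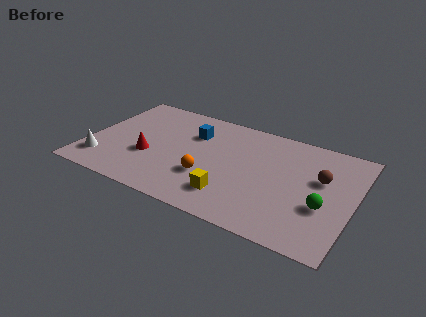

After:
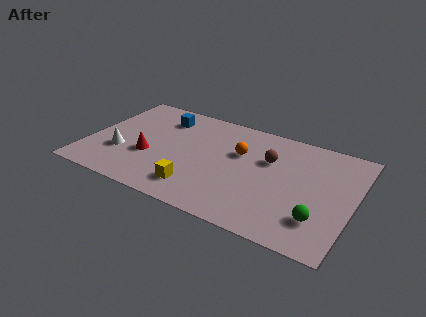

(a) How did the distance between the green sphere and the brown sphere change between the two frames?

+2.2

They were about 1.8 units apart before and 4.0 after — 2.2 units further apart.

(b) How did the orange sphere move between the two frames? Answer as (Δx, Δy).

(1.2, 2.3)

The orange sphere was at about (5.9, 2.5) and moved to about (7.1, 4.8).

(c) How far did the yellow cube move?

1.6

The yellow cube moved from about (7.1, 1.7) to (5.5, 1.5), a distance of √(1.6² + 0.2²) ≈ 1.6.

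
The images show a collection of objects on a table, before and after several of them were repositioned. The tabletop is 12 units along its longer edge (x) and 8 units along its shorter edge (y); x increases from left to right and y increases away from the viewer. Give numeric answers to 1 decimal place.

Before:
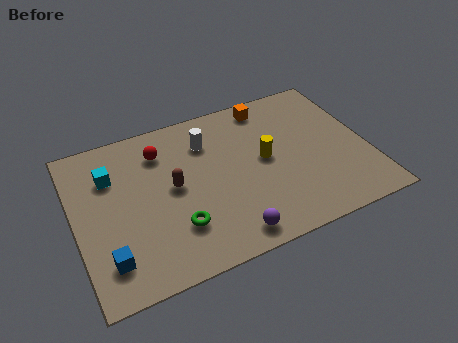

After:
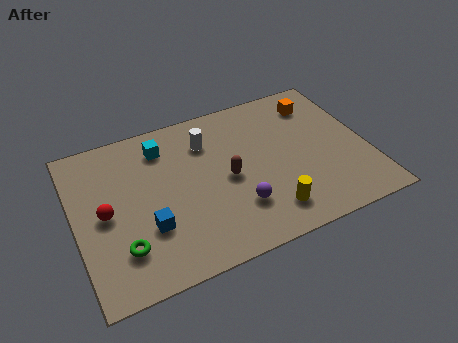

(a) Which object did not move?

the white cylinder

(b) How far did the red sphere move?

3.4

The red sphere was near (3.7, 6.2) before and (1.2, 3.9) after, so it travelled √(2.5² + 2.3²) ≈ 3.4 units.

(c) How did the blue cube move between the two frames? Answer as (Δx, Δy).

(1.7, 0.9)

From the two frames, the blue cube sits at roughly (1.1, 1.7) before and (2.8, 2.6) after.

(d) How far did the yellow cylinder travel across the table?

2.7

The yellow cylinder moved from about (7.8, 4.2) to (7.6, 1.5), a distance of √(0.2² + 2.7²) ≈ 2.7.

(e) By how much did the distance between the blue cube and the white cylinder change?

-1.8

They were about 6.2 units apart before and 4.4 after — 1.8 units closer together.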